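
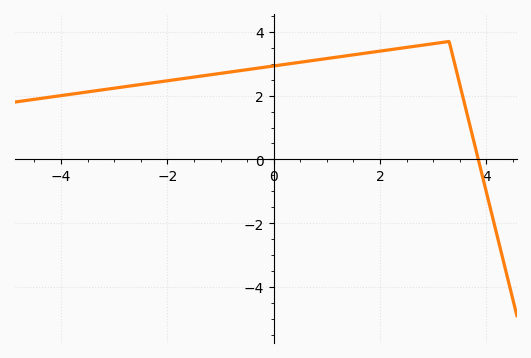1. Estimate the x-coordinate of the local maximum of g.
3.3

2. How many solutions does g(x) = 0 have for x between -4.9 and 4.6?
1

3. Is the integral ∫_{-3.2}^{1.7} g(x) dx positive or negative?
positive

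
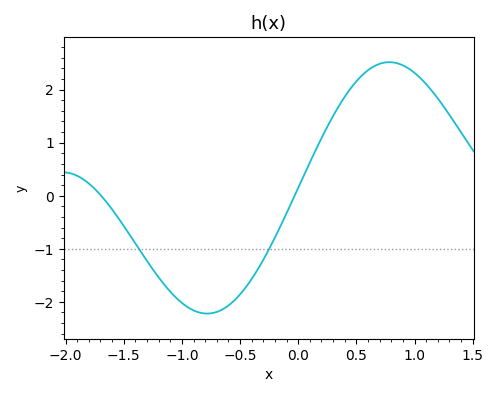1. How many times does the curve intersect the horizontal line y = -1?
2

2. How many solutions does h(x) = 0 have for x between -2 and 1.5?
2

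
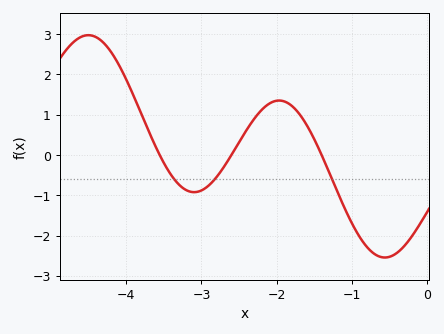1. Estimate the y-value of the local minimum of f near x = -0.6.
-2.54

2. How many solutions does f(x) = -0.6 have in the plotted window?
3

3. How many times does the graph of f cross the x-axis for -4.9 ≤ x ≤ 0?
3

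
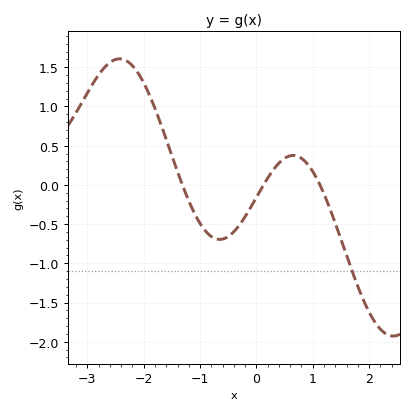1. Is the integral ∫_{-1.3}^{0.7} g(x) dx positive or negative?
negative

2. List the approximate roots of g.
-1.3, 0.1, 1.1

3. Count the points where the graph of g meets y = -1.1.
1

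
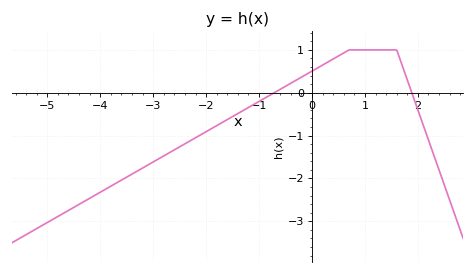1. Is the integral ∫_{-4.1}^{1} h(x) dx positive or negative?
negative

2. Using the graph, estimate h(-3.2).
-1.76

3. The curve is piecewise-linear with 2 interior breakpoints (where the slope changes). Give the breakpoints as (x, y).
(0.7, 1); (1.6, 1)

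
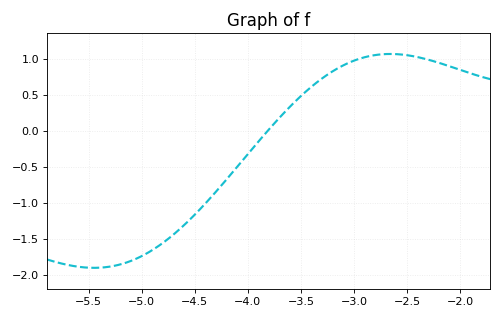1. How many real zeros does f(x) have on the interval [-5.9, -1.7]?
1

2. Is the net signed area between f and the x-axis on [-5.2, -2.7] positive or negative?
negative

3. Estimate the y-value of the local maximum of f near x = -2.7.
1.07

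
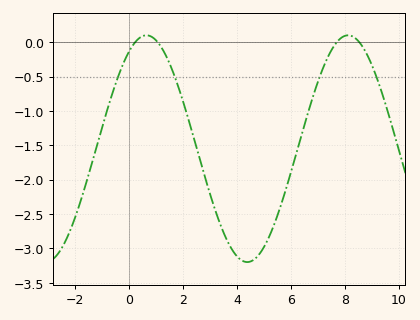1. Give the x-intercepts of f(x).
0.226, 1.06, 7.71, 8.54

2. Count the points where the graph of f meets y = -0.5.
4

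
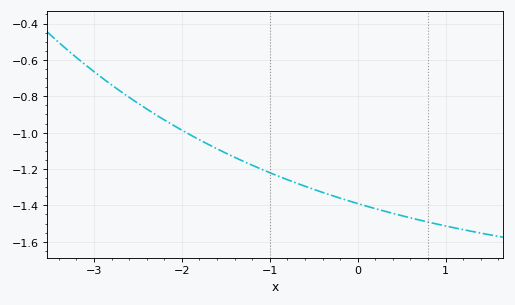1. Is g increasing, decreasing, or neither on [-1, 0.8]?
decreasing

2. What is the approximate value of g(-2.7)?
-0.78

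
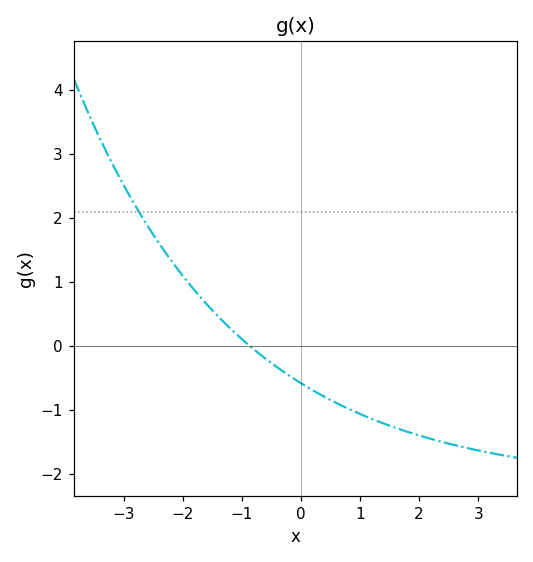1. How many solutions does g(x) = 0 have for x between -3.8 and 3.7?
1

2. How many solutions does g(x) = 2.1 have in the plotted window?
1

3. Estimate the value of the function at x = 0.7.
-0.934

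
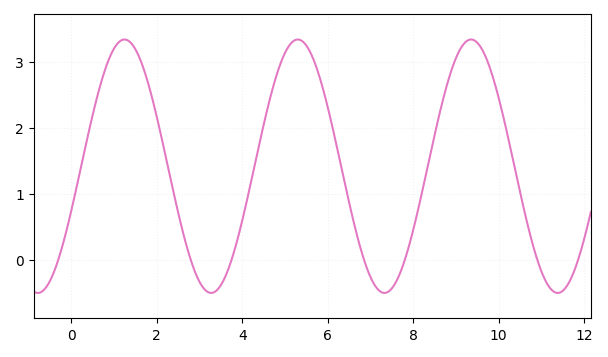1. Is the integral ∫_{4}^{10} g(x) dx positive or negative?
positive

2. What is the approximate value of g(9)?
3.06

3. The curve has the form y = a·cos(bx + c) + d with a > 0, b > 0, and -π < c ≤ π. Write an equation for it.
y = 1.92cos(1.55x - 1.93) + 1.42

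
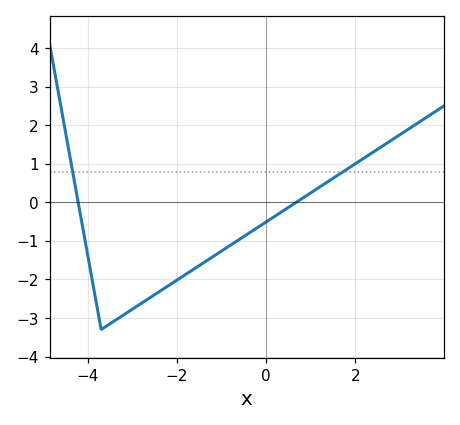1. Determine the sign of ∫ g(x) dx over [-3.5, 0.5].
negative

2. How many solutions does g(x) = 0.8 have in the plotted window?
2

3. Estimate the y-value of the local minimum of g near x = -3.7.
-3.3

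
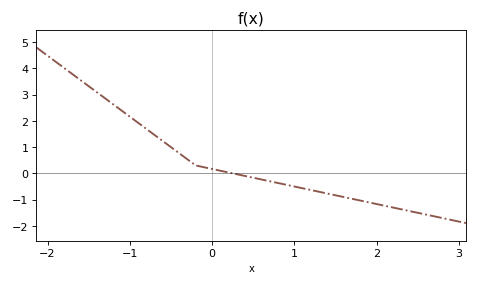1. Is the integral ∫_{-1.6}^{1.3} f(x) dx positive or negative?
positive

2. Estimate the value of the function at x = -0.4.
0.765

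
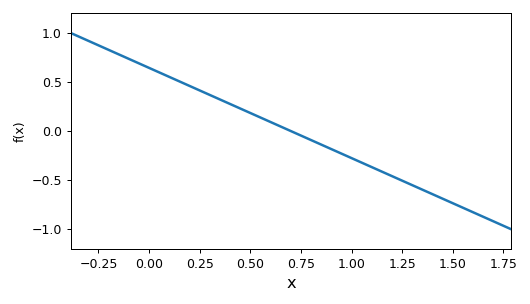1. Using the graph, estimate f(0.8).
-0.1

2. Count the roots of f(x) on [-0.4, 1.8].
1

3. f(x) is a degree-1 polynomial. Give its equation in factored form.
y = -0.92(x - 0.7)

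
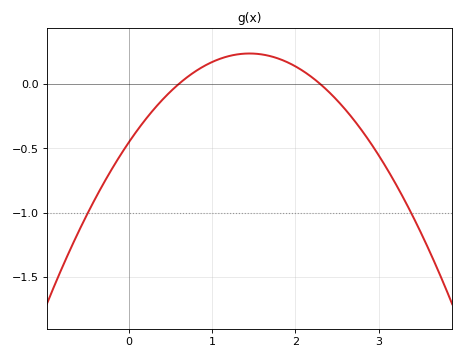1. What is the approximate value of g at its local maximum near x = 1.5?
0.25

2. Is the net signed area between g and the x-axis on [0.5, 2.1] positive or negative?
positive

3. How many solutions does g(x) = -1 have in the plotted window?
2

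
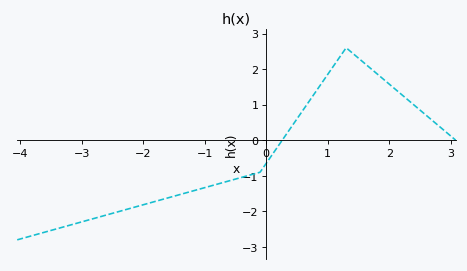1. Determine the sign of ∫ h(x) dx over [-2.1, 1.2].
negative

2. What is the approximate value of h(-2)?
-1.8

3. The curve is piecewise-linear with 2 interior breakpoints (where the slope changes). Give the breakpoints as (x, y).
(-0.1, -0.9); (1.3, 2.6)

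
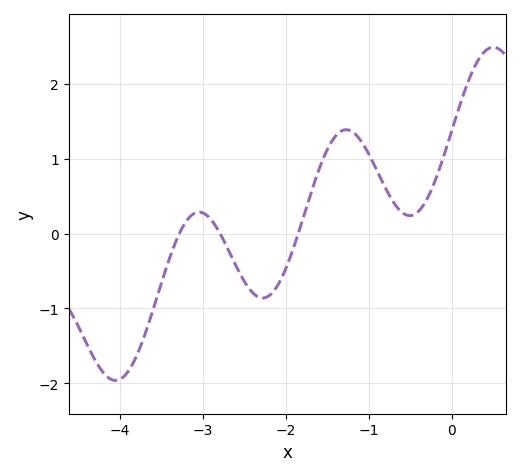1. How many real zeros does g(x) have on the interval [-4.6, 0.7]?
3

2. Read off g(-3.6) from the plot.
-1.01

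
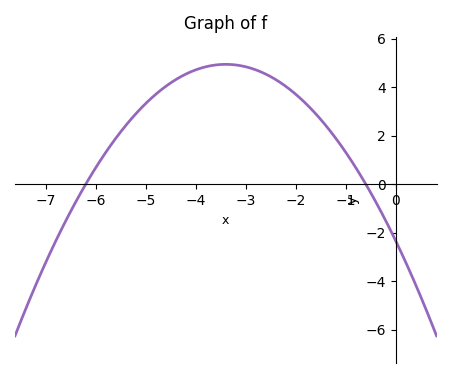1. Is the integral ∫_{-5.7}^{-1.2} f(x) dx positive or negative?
positive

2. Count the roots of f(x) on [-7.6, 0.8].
2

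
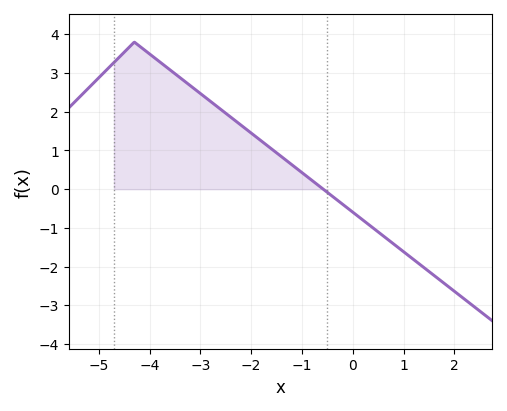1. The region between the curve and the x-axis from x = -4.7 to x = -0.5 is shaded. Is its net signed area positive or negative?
positive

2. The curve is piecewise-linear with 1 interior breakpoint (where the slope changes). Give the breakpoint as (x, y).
(-4.3, 3.8)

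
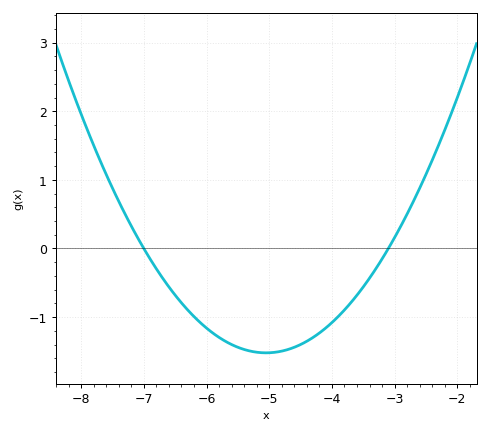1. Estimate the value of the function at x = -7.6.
1.08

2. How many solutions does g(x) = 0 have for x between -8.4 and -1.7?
2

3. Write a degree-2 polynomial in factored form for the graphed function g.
y = 0.4(x + 7)(x + 3.1)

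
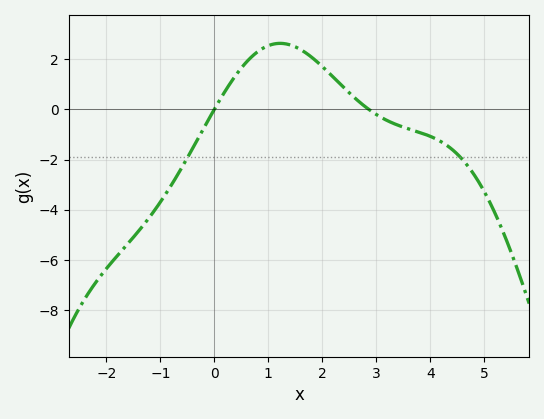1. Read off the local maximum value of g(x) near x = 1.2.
2.62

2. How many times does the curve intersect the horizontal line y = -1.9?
2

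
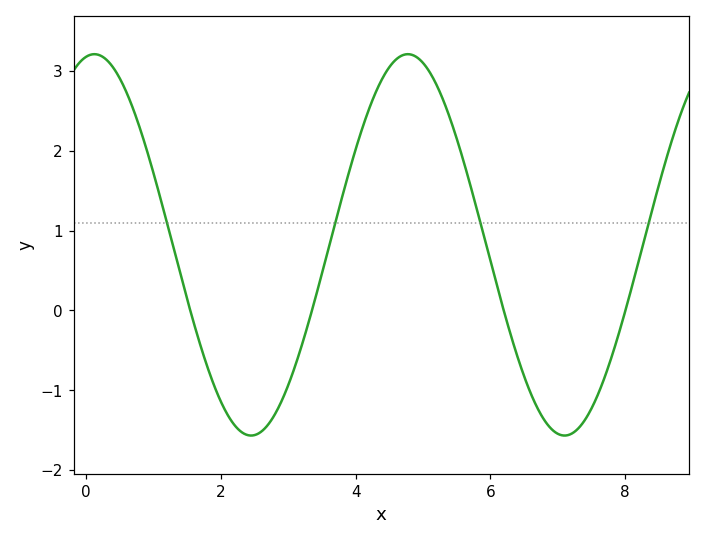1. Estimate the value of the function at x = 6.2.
0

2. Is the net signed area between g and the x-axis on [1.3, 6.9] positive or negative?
positive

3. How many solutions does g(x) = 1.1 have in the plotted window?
4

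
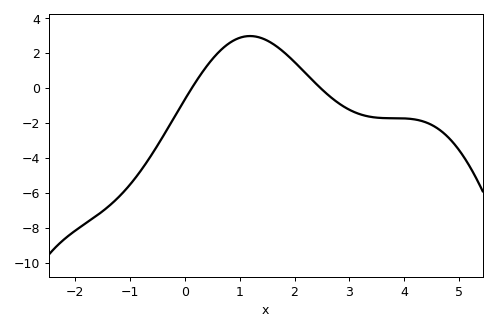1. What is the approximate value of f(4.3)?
-1.87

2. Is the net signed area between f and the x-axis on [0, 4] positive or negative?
positive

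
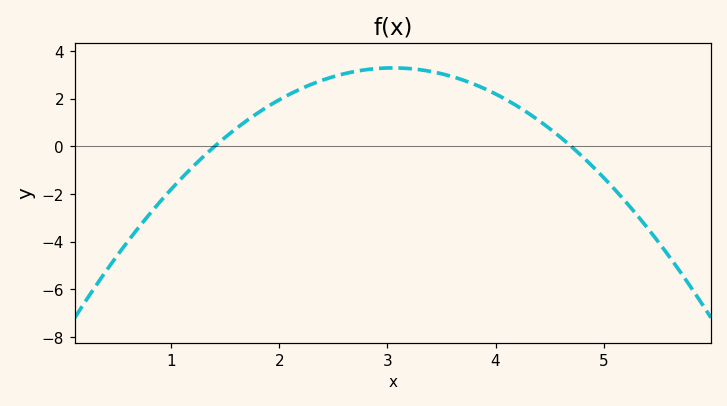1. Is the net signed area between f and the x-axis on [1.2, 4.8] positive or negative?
positive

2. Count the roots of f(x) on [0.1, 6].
2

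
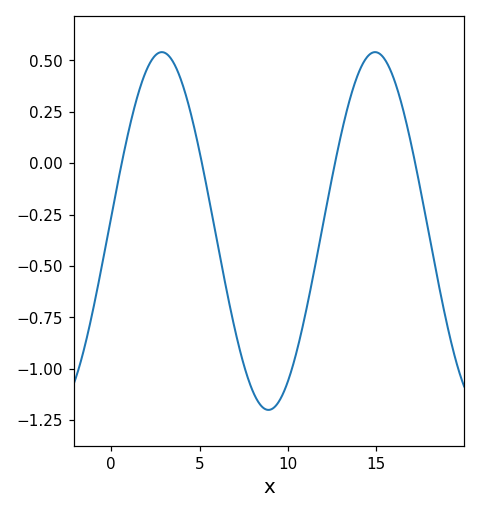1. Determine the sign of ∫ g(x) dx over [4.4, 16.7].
negative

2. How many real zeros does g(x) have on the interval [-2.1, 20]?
4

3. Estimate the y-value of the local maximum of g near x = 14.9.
0.54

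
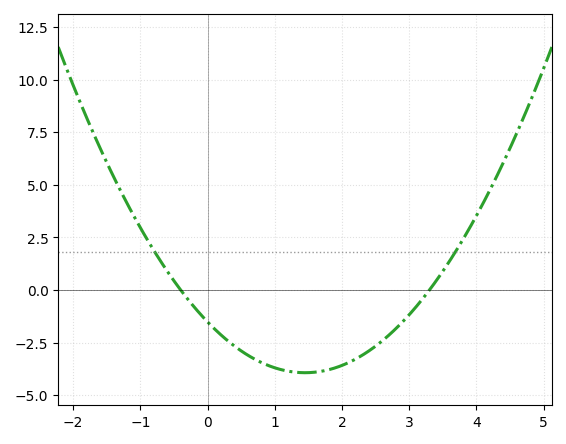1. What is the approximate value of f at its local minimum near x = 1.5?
-4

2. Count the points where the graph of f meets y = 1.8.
2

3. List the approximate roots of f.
-0.4, 3.3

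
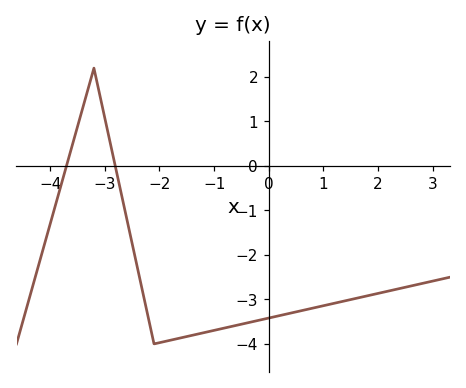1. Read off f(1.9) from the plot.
-2.89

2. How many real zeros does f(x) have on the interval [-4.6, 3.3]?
2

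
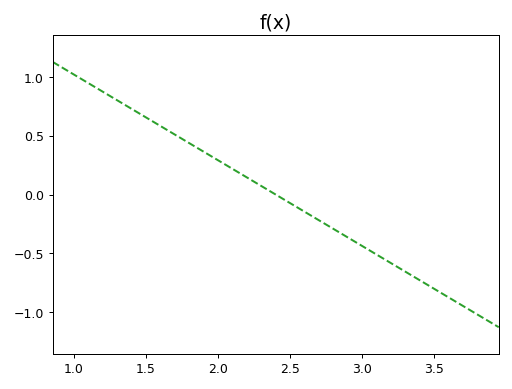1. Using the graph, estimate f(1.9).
0.35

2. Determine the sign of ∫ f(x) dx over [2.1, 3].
negative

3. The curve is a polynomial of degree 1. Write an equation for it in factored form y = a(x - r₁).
y = -0.73(x - 2.4)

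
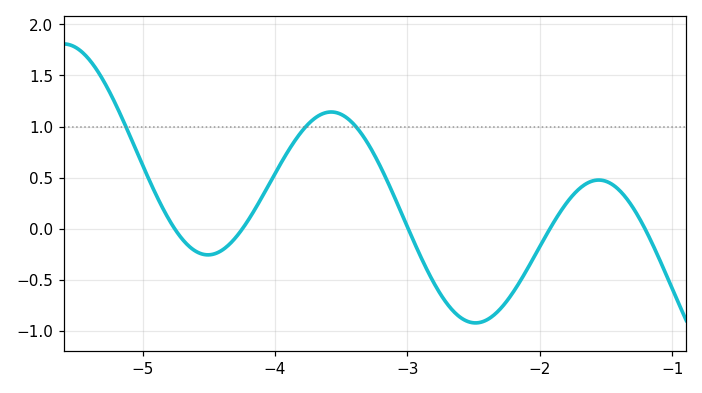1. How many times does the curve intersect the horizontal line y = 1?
3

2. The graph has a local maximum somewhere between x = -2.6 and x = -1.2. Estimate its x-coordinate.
-1.55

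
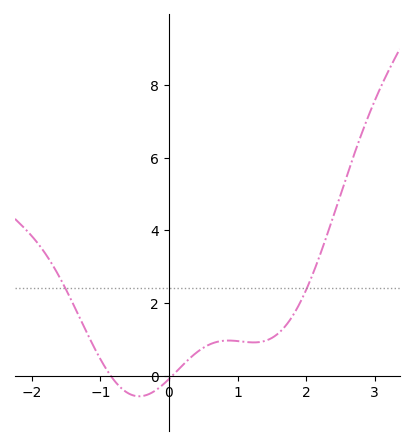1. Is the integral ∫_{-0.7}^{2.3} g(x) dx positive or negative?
positive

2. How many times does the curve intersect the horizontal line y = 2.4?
2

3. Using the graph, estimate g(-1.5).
2.37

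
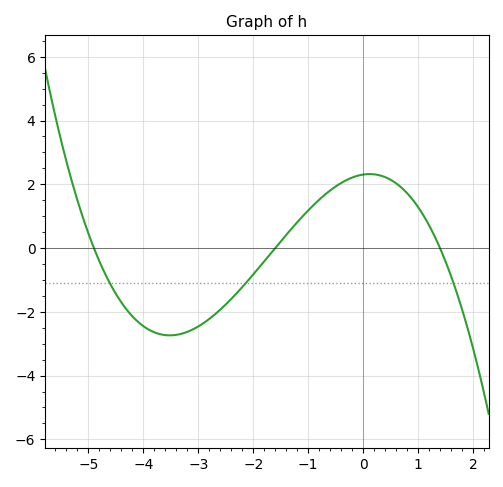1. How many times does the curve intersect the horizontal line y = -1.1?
3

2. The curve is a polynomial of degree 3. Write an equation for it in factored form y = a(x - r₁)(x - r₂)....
y = -0.21(x + 4.9)(x + 1.6)(x - 1.4)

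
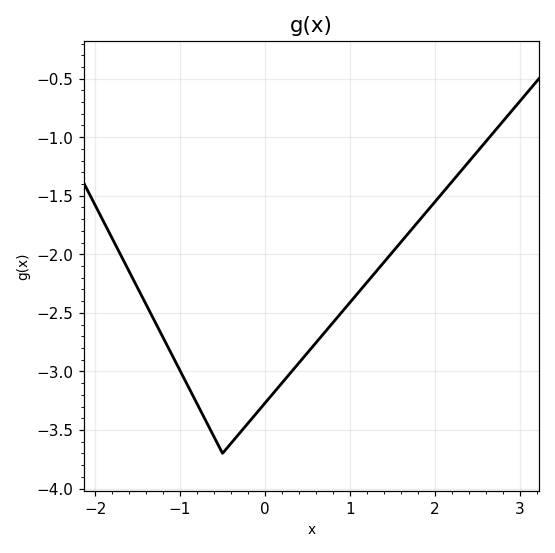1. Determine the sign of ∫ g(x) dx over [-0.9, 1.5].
negative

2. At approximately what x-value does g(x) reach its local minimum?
-0.5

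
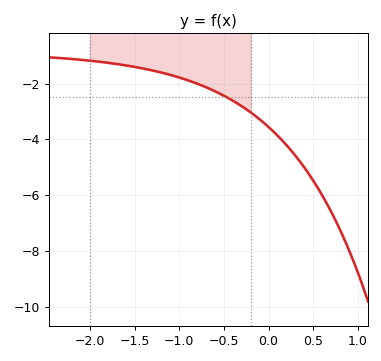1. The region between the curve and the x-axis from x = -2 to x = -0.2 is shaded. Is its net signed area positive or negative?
negative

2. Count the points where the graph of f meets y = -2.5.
1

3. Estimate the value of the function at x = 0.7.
-6.6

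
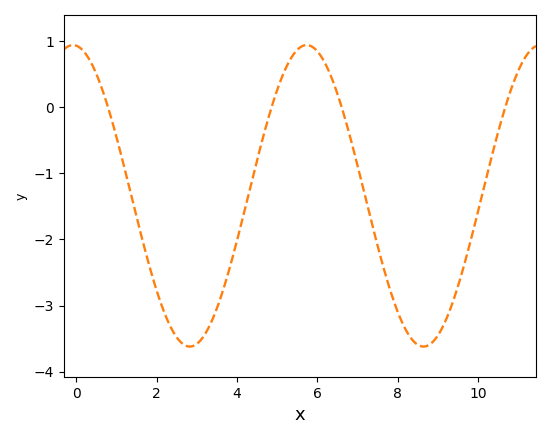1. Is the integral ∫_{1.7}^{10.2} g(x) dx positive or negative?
negative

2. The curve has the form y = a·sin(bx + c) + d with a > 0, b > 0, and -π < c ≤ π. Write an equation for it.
y = 2.28sin(1.1x + 1.7) - 1.34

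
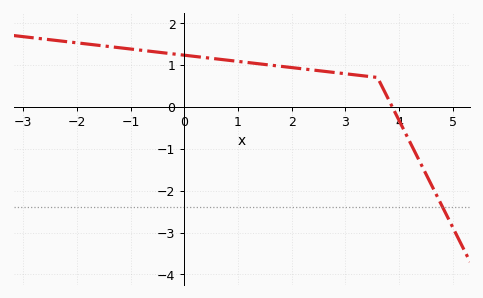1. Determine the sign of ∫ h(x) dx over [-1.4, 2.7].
positive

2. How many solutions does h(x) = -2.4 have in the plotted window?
1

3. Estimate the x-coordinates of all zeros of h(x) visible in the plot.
3.8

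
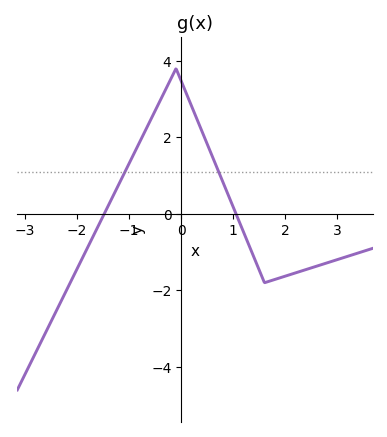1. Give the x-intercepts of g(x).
-1.5, 1.1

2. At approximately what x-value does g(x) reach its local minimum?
1.6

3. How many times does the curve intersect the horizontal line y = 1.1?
2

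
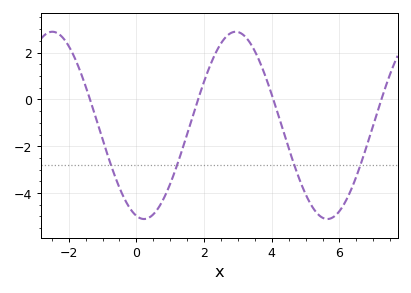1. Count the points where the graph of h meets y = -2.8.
4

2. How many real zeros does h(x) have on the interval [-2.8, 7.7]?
4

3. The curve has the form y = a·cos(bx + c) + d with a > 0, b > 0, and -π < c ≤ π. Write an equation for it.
y = 4cos(1.16x + 2.88) - 1.11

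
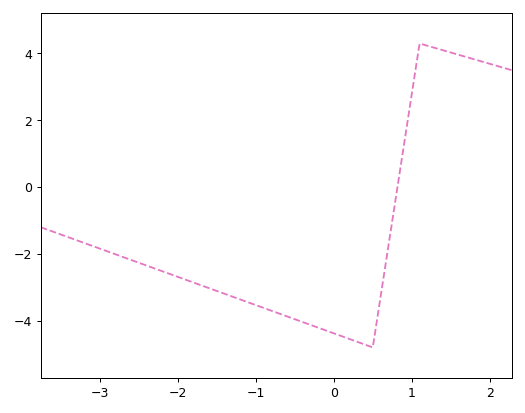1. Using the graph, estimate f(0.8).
-0.2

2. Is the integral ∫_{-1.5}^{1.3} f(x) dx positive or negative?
negative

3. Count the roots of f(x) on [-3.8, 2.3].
1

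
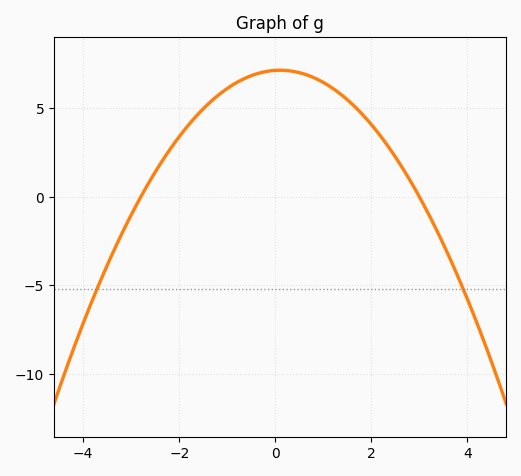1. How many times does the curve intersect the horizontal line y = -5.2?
2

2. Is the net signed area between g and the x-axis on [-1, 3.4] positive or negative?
positive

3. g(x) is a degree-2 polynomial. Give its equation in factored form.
y = -0.85(x + 2.8)(x - 3)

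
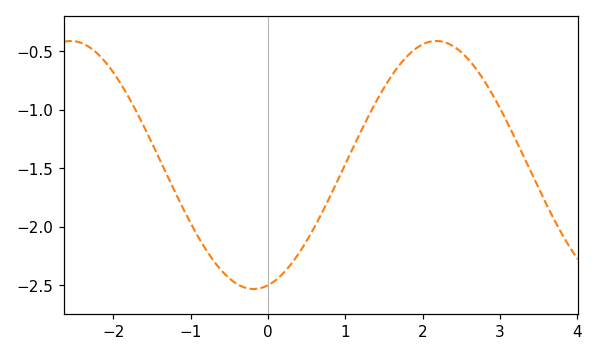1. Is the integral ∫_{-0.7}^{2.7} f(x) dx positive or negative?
negative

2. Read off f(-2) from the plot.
-0.681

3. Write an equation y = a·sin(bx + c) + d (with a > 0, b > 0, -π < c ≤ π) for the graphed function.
y = 1.06sin(1.33x - 1.32) - 1.47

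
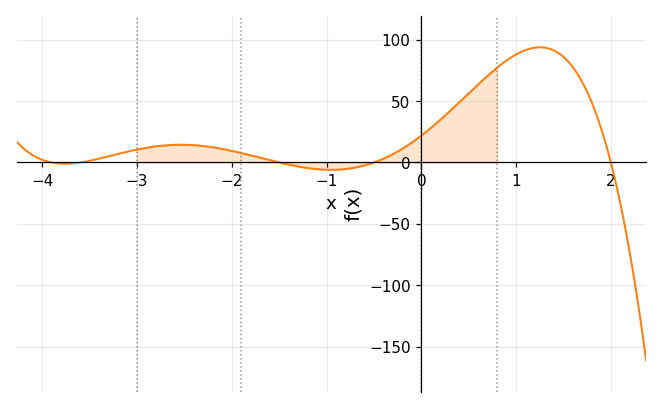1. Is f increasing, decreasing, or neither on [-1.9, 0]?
neither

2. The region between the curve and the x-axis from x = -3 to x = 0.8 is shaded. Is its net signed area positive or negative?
positive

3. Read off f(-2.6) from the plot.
14.4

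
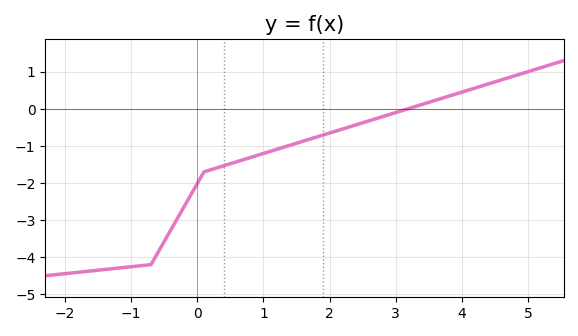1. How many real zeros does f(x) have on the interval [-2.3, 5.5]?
1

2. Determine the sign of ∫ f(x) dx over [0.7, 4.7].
negative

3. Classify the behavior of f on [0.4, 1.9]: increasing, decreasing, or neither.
increasing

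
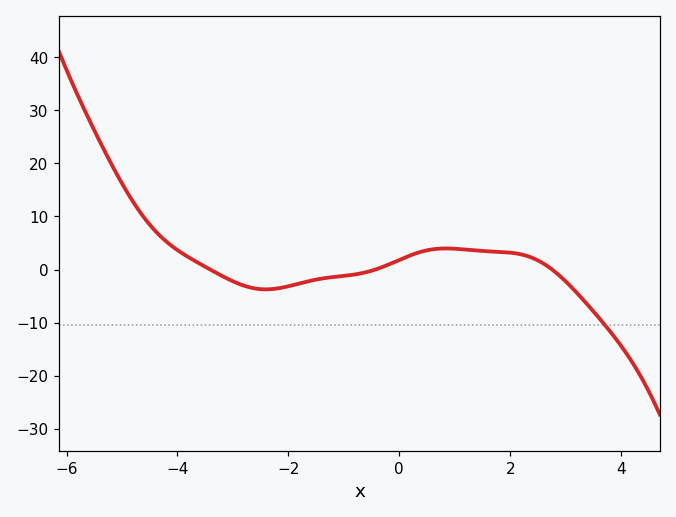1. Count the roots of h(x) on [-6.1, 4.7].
3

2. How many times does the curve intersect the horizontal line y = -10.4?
1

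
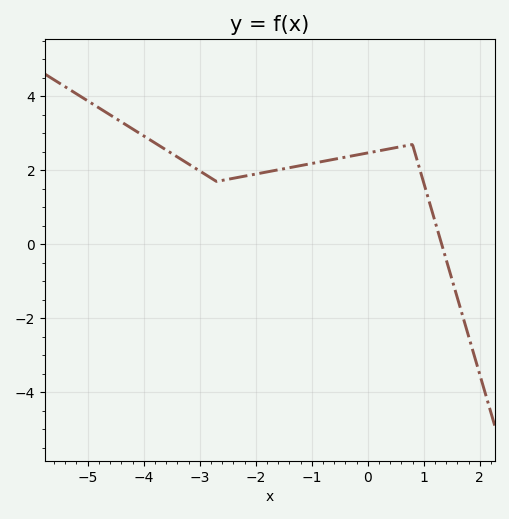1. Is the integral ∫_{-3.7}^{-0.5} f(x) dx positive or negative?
positive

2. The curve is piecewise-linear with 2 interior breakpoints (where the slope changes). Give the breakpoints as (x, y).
(-2.7, 1.7); (0.8, 2.7)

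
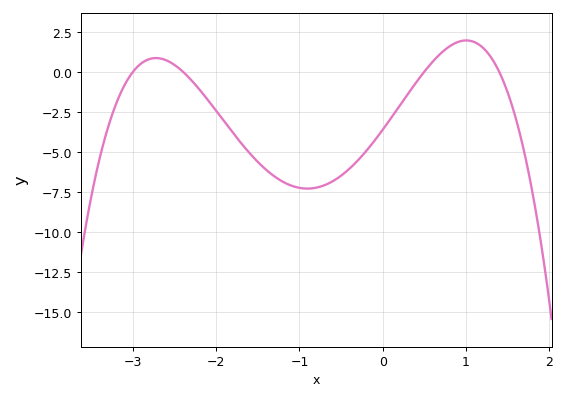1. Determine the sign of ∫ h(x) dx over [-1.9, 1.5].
negative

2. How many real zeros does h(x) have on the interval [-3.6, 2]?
4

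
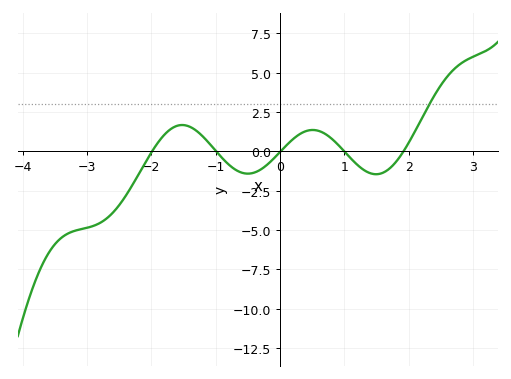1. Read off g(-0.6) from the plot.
-1.35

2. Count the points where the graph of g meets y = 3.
1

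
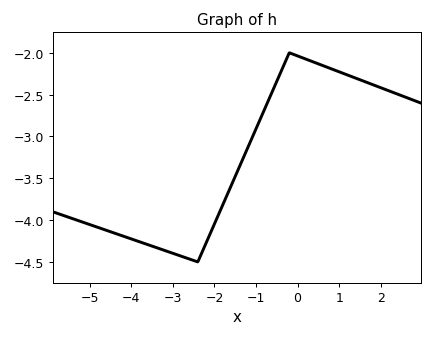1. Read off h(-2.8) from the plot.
-4.45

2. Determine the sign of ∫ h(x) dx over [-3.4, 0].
negative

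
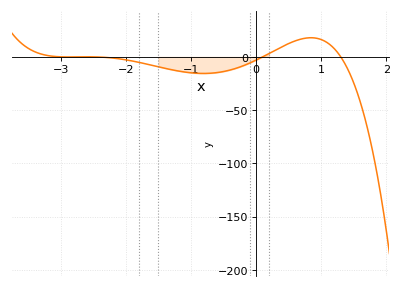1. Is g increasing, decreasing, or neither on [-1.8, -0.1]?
neither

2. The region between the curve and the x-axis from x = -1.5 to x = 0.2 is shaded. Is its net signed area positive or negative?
negative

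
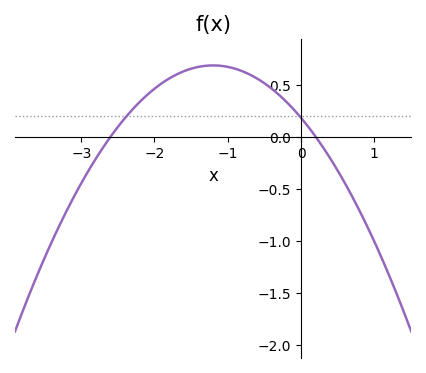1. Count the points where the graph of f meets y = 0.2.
2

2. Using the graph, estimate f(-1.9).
0.515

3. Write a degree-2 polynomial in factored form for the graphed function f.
y = -0.35(x + 2.6)(x - 0.2)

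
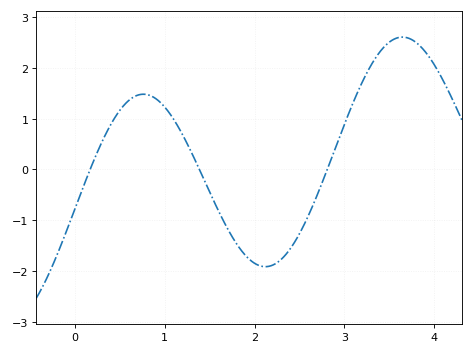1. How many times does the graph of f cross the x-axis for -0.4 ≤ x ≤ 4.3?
3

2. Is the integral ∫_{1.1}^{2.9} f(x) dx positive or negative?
negative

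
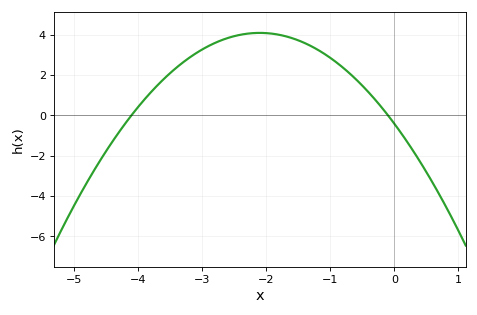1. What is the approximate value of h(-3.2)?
2.8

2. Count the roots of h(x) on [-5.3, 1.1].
2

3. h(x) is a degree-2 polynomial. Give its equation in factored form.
y = -1.02(x + 4.1)(x + 0.1)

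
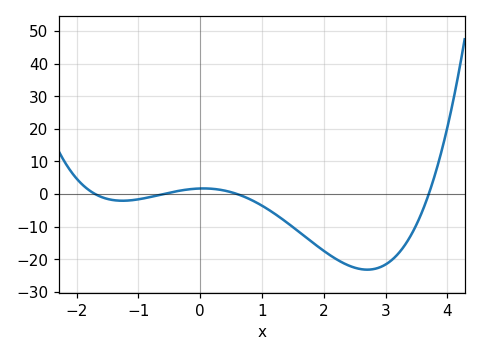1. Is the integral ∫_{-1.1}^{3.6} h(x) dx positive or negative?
negative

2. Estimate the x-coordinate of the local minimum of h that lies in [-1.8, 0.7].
-1.26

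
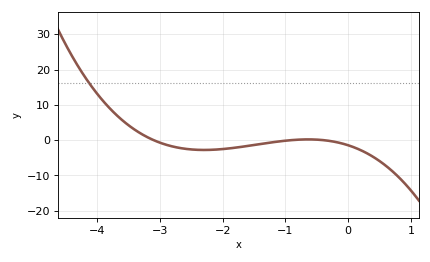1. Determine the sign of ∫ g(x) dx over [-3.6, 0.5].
negative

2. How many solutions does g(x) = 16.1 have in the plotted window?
1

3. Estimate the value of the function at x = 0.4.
-5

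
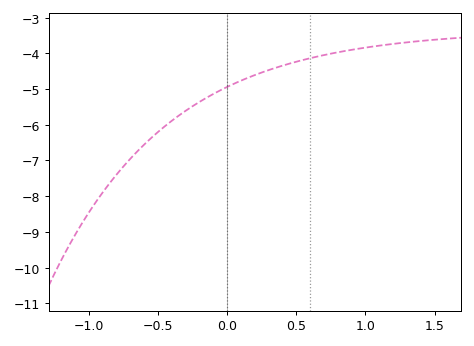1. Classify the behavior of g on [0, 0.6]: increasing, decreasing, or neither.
increasing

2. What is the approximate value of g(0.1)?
-4.76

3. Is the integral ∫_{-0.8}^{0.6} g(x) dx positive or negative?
negative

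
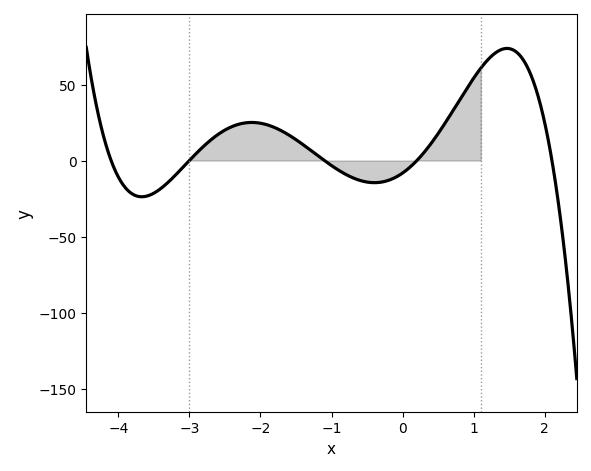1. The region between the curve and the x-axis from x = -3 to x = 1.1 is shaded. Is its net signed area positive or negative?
positive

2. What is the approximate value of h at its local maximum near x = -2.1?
25.1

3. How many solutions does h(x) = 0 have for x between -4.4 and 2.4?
5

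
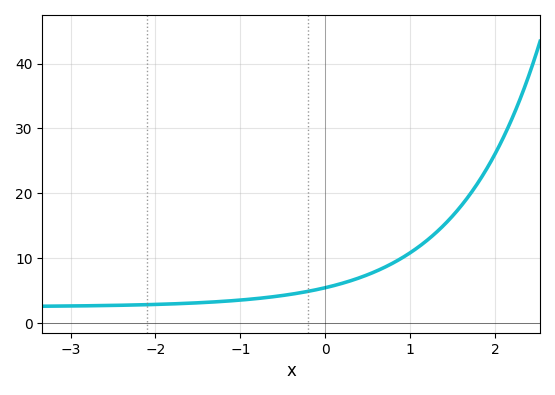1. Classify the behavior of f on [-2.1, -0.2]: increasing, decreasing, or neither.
increasing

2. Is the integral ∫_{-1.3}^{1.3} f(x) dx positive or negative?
positive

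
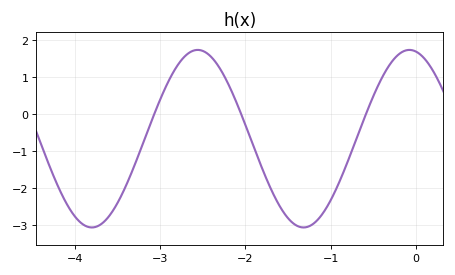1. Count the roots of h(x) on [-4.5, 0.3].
3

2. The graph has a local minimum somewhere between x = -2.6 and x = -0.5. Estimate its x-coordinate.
-1.32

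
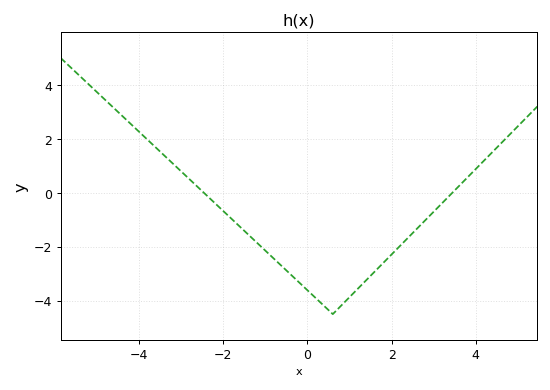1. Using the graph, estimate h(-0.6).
-2.74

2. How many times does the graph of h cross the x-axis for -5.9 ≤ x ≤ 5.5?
2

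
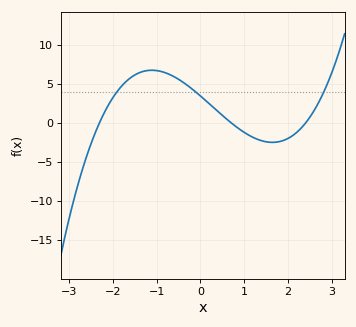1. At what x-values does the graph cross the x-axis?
-2.3, 0.7, 2.4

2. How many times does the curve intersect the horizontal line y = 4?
3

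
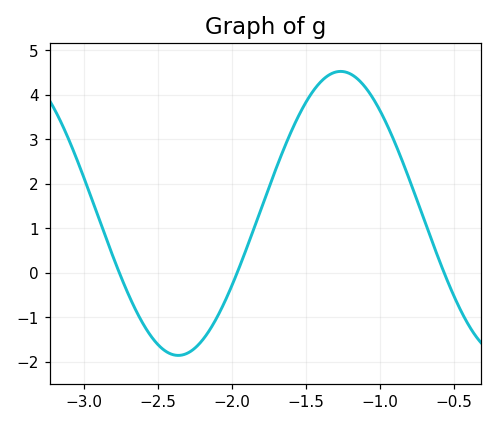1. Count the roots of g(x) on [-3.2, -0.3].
3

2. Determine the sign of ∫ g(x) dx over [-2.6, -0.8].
positive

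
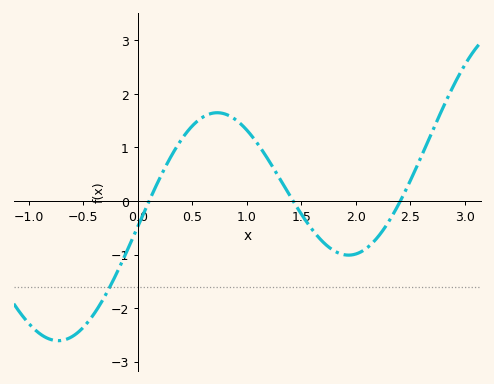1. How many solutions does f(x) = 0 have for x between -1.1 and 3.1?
3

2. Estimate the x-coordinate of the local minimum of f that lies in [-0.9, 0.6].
-0.7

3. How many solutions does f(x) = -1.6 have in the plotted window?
1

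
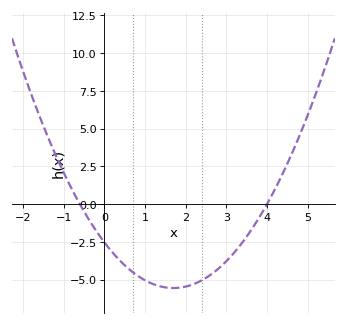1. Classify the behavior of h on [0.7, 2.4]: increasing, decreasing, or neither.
neither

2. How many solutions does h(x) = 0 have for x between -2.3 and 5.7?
2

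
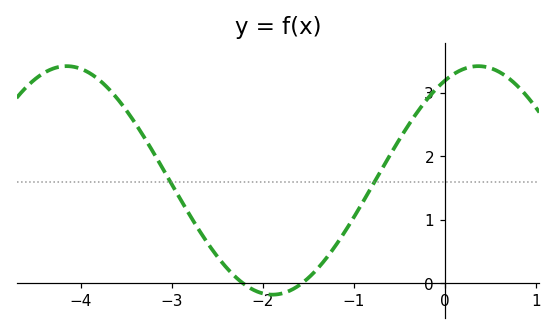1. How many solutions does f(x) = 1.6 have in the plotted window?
2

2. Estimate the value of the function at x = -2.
-0.15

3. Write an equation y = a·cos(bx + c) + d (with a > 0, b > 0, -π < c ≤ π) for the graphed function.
y = 1.8cos(1.4x - 0.51) + 1.62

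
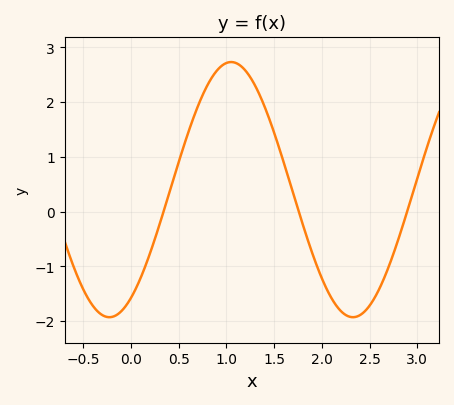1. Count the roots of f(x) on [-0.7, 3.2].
3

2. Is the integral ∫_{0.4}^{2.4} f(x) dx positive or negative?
positive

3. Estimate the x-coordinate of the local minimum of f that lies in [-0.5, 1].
-0.2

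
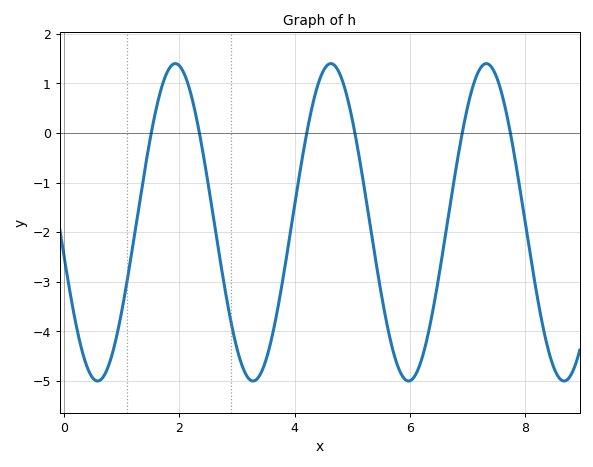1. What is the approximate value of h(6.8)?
-0.7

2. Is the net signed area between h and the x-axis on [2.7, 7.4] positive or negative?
negative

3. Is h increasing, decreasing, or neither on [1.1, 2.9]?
neither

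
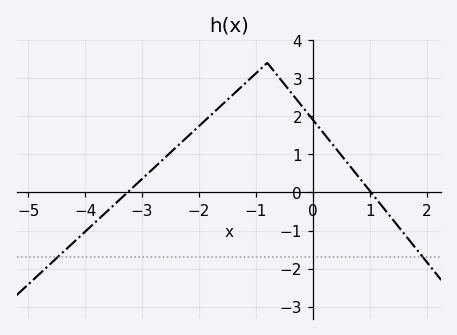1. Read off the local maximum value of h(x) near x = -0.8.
3.4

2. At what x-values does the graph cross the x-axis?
-3.3, 1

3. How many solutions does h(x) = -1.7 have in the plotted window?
2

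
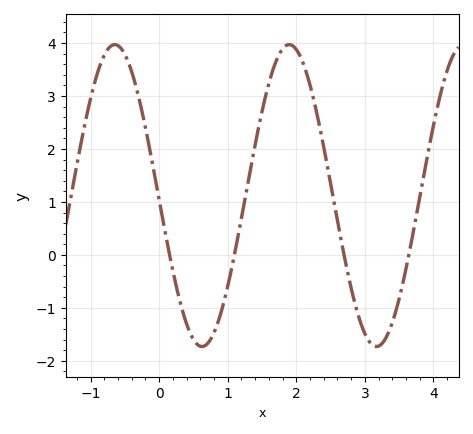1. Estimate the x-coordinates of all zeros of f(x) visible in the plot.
0.2, 1.1, 2.7, 3.6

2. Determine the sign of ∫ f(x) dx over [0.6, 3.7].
positive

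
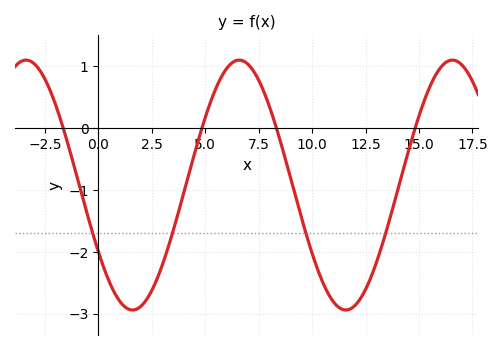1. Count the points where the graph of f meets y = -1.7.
4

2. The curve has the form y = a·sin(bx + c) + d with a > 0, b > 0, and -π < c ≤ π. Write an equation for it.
y = 2.02sin(0.63x - 2.58) - 0.92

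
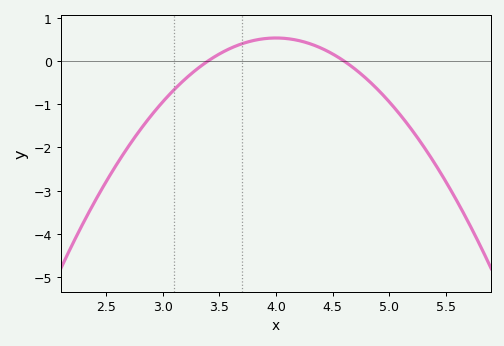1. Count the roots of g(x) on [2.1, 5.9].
2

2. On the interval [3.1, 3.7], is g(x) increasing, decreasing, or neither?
increasing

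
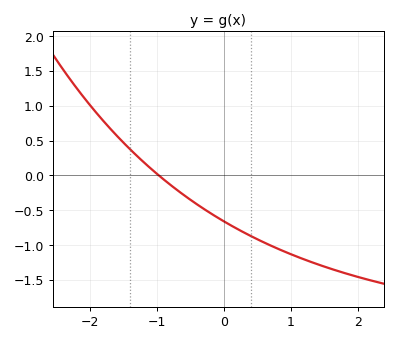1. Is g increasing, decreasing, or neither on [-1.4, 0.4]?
decreasing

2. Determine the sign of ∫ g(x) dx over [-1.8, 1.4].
negative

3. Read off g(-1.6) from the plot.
0.576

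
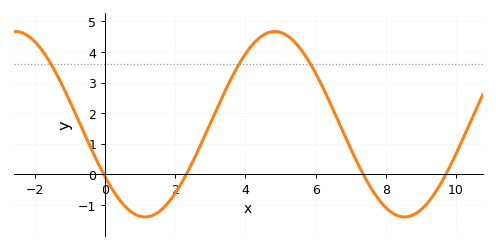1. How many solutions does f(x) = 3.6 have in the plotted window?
3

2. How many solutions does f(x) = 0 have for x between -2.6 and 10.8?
4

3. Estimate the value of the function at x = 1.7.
-1.1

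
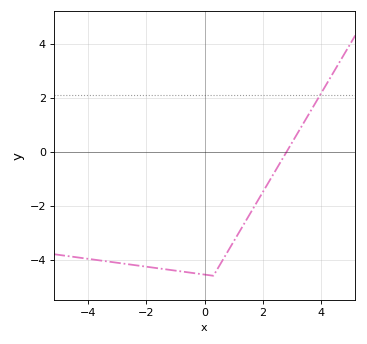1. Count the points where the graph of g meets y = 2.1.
1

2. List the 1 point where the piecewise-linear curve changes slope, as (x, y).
(0.3, -4.6)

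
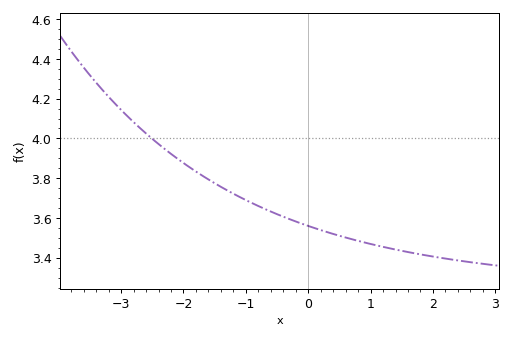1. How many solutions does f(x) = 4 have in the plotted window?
1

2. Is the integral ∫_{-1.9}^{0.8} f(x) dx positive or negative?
positive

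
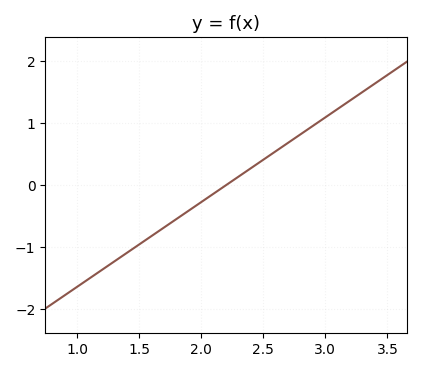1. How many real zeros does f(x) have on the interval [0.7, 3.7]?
1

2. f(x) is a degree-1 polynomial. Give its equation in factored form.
y = 1.37(x - 2.2)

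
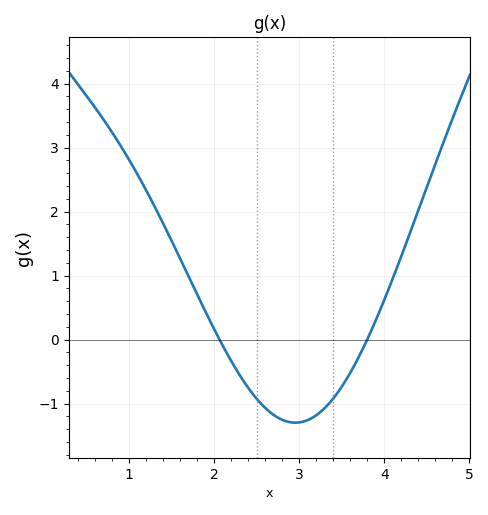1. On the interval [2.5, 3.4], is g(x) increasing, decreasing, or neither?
neither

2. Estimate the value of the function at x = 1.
2.8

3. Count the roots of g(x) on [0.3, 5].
2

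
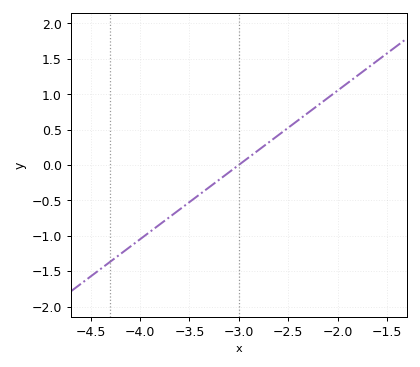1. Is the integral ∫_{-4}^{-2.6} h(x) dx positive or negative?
negative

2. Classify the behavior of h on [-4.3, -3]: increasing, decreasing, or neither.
increasing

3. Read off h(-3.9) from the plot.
-0.95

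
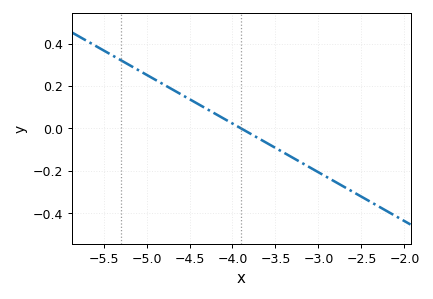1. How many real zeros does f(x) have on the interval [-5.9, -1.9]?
1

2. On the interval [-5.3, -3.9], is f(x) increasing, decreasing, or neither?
decreasing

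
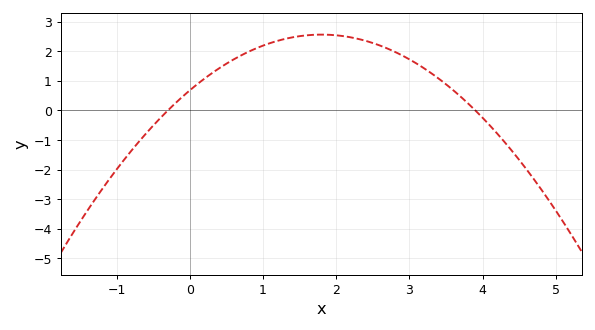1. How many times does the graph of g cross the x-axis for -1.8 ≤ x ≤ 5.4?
2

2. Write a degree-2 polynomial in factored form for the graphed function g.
y = -0.58(x + 0.3)(x - 3.9)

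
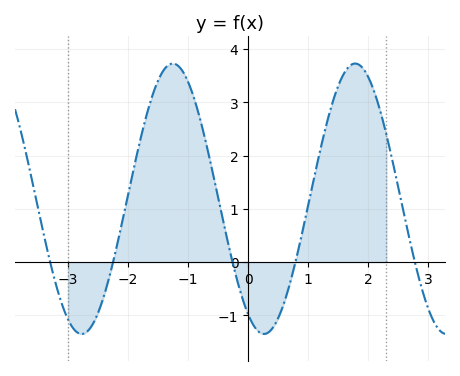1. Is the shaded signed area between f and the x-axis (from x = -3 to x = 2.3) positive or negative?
positive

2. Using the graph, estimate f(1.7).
3.7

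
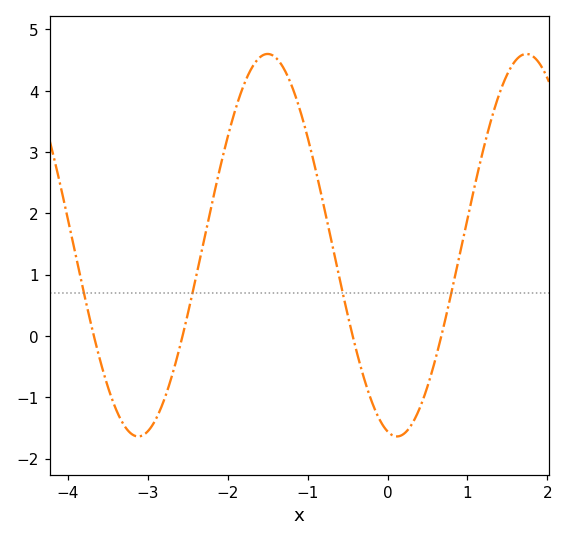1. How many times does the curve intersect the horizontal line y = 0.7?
4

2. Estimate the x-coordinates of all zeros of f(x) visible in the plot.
-3.67, -2.56, -0.436, 0.674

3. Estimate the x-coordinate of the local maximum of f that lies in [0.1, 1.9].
1.74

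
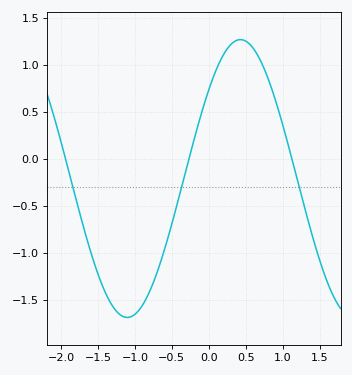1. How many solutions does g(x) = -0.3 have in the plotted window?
3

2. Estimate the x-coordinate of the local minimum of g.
-1.1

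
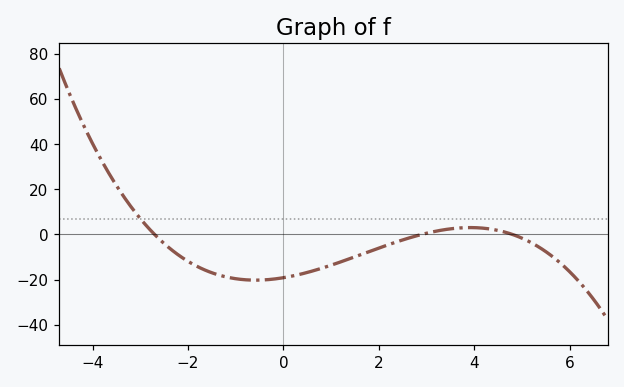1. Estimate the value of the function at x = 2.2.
-4.55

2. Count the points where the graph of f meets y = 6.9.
1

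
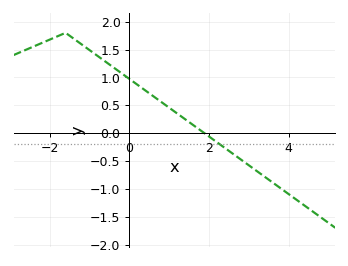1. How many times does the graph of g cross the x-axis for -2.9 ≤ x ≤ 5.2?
1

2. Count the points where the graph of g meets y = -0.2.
1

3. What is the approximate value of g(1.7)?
0.095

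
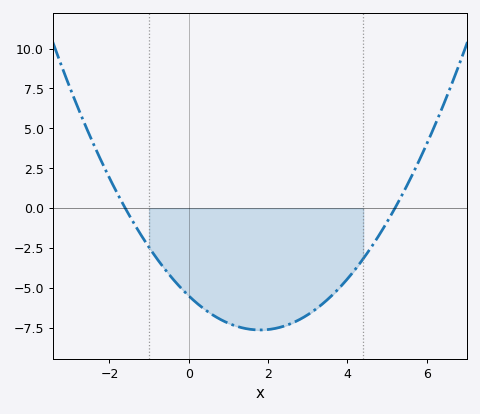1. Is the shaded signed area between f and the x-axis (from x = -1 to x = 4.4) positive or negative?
negative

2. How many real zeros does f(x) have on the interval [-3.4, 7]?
2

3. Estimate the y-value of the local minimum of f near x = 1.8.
-7.5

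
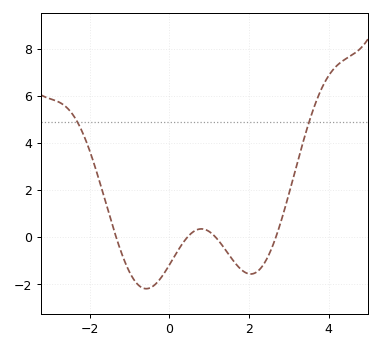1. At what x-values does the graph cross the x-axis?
-1.33, 0.452, 1.16, 2.67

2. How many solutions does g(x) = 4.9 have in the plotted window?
2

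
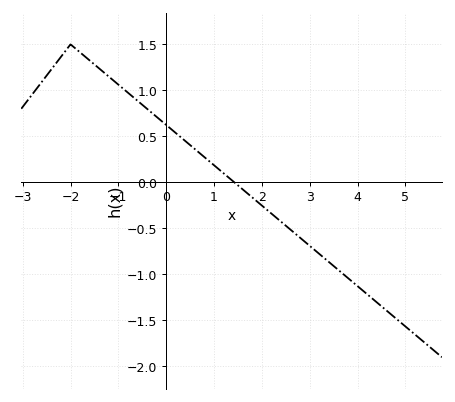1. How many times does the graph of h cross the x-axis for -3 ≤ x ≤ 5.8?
1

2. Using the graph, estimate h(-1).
1.06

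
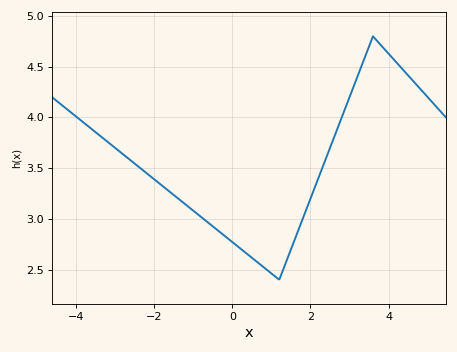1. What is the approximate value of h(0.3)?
2.68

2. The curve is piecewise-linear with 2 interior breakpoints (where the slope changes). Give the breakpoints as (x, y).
(1.2, 2.4); (3.6, 4.8)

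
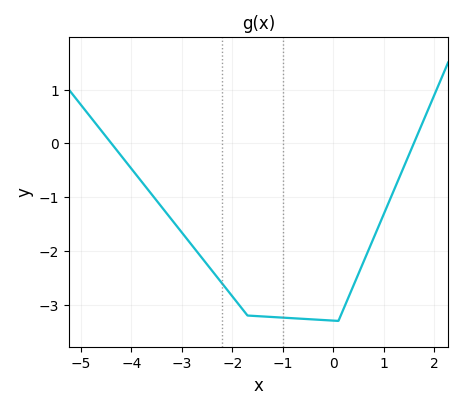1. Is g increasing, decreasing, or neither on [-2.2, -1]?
decreasing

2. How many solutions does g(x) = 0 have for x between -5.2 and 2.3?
2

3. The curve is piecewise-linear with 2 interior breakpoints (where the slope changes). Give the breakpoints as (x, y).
(-1.7, -3.2); (0.1, -3.3)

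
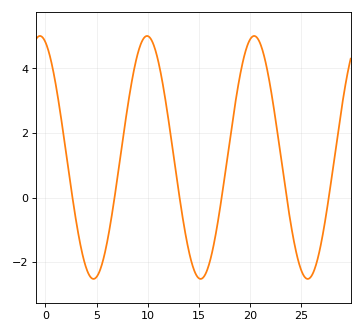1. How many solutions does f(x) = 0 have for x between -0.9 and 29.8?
6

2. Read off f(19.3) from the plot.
4.2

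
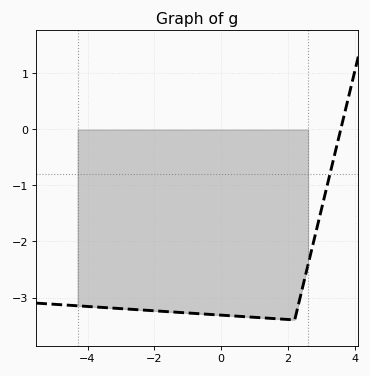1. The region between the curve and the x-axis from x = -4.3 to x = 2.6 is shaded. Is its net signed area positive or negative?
negative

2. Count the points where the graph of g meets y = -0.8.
1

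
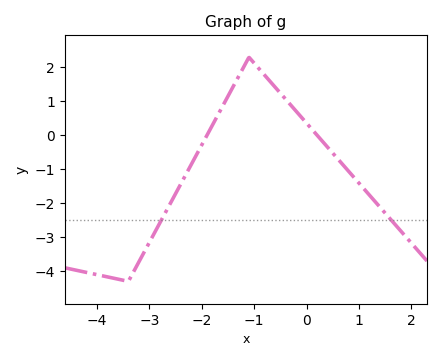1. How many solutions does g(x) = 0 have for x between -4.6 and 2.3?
2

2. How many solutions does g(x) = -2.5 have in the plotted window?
2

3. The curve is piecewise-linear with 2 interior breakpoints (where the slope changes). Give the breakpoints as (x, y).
(-3.4, -4.3); (-1.1, 2.3)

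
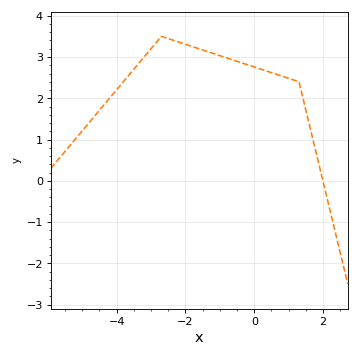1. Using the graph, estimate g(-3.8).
2.41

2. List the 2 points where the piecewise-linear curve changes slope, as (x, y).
(-2.7, 3.5); (1.3, 2.4)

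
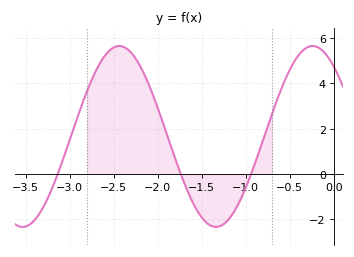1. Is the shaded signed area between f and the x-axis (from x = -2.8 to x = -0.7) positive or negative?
positive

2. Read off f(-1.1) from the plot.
-1.4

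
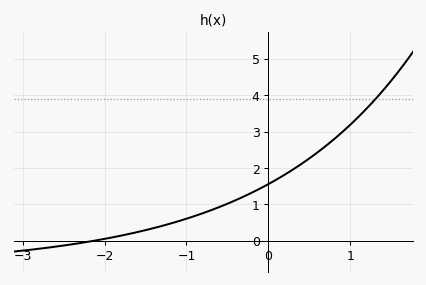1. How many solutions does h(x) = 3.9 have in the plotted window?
1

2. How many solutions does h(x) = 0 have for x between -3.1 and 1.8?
1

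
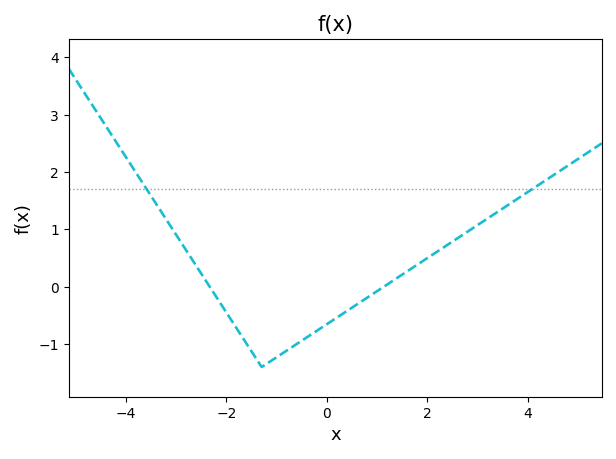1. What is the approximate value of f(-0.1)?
-0.709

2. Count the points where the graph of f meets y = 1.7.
2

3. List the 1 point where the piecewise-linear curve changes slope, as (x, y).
(-1.3, -1.4)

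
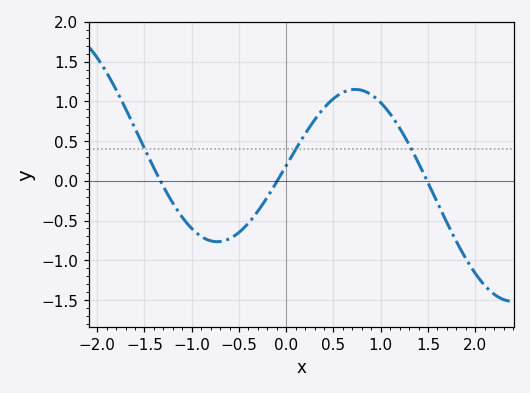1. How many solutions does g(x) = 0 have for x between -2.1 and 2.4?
3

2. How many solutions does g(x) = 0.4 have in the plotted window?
3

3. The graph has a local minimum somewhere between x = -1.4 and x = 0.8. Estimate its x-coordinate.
-0.7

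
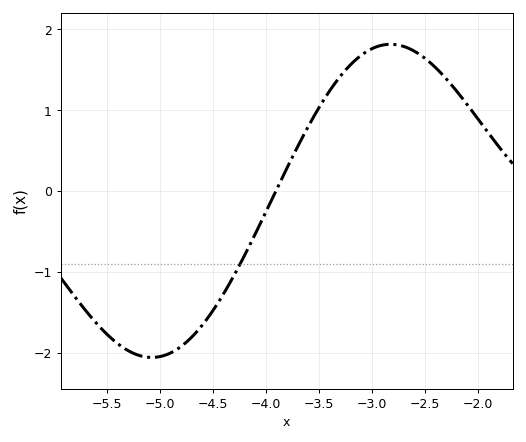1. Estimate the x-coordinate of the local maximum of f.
-2.83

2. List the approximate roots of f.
-3.91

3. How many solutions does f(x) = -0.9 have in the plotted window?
1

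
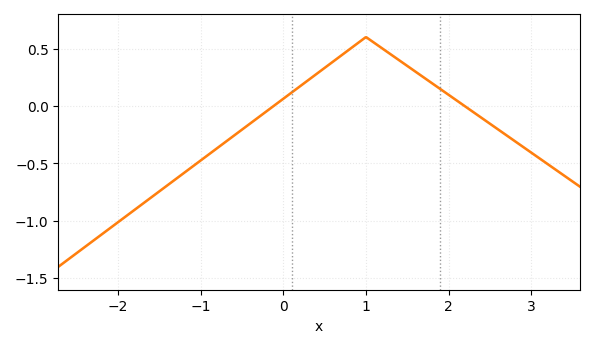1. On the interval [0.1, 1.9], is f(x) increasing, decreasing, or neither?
neither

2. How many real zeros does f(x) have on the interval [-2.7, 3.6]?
2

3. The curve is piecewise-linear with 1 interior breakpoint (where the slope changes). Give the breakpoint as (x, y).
(1, 0.6)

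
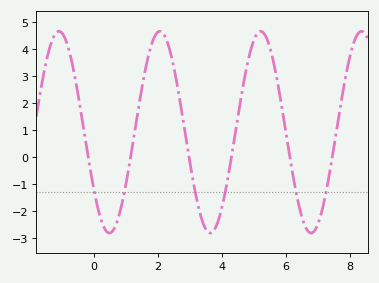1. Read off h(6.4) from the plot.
-1.78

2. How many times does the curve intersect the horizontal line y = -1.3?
6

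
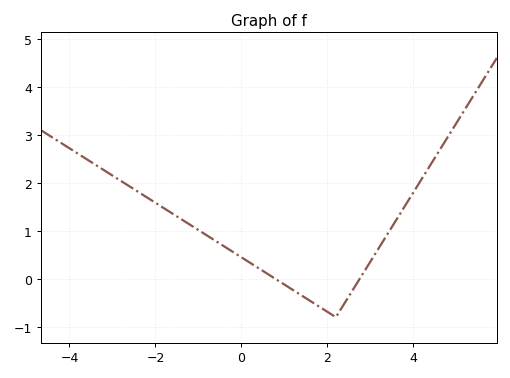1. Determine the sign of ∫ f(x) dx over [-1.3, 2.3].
positive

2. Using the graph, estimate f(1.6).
-0.5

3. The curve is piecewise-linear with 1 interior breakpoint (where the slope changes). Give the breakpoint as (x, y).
(2.2, -0.8)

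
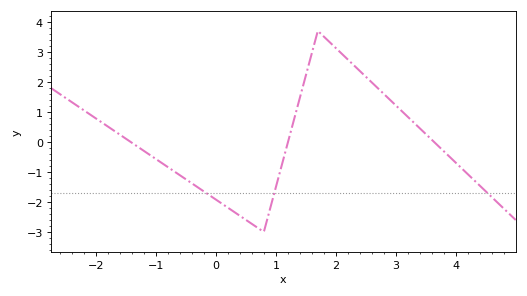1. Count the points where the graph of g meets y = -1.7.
3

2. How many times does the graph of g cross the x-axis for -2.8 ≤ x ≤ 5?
3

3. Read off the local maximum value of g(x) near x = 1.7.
3.7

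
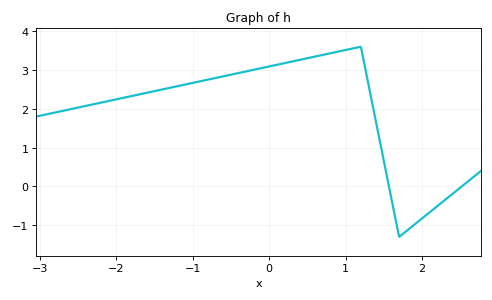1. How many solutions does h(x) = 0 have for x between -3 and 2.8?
2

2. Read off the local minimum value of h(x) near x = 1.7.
-1.3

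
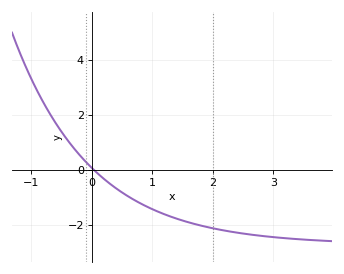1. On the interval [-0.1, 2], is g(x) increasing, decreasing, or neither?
decreasing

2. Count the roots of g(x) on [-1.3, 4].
1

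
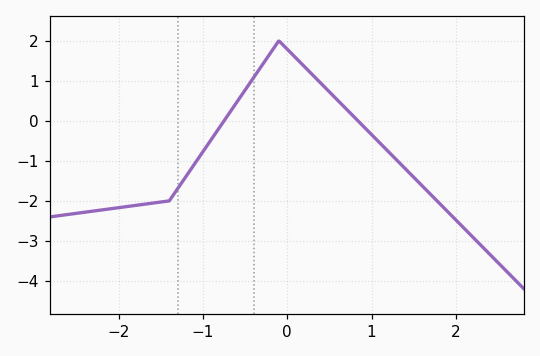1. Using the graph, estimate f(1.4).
-1.2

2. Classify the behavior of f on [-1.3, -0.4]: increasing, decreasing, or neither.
increasing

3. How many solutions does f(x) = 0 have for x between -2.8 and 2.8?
2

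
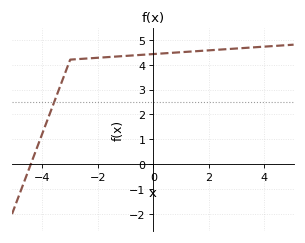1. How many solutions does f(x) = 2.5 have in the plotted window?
1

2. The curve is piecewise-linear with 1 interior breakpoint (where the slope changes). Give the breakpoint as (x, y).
(-3, 4.2)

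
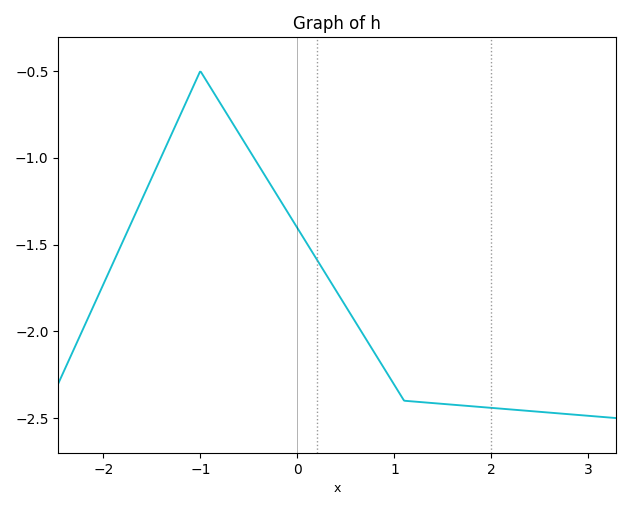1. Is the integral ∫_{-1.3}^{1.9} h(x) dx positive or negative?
negative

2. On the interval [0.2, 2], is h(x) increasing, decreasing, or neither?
decreasing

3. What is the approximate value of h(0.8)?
-2.15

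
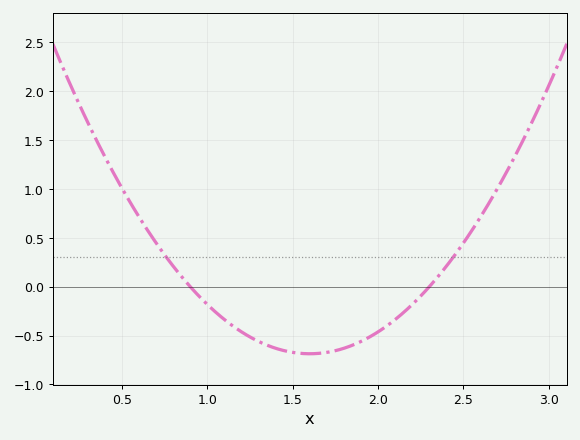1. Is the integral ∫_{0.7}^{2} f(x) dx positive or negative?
negative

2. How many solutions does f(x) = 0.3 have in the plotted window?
2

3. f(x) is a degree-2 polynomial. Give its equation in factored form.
y = 1.4(x - 0.9)(x - 2.3)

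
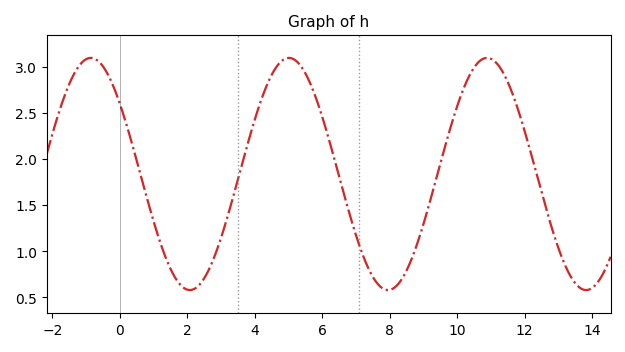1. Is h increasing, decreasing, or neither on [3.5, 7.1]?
neither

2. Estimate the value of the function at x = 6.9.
1.29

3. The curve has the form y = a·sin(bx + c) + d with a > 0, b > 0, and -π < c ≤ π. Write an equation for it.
y = 1.26sin(1.07x + 2.49) + 1.84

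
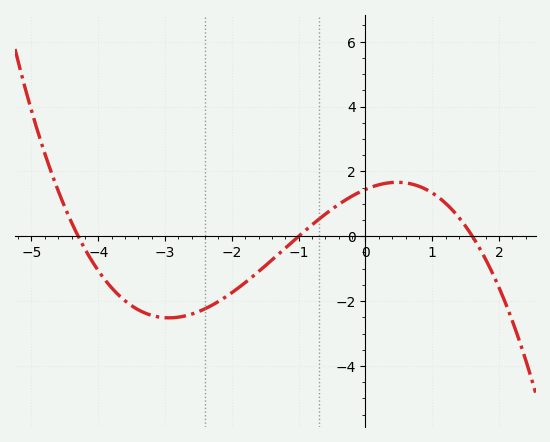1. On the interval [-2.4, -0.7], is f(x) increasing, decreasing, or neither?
increasing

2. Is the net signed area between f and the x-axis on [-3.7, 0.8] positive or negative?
negative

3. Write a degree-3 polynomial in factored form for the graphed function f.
y = -0.21(x + 4.3)(x + 1)(x - 1.6)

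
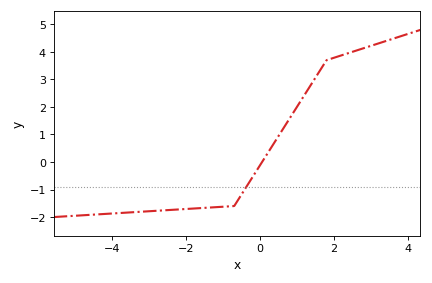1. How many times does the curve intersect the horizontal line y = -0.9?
1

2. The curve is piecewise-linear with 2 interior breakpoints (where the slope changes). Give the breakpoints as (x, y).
(-0.7, -1.6); (1.8, 3.7)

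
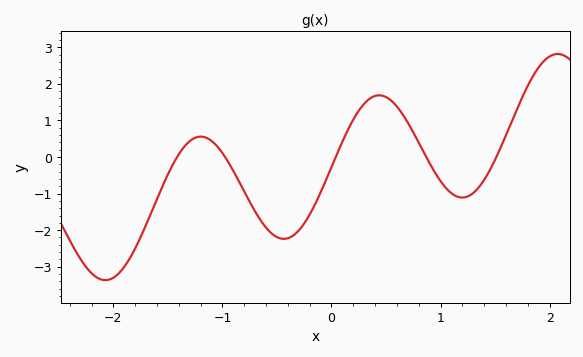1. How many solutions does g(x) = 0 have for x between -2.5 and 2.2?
5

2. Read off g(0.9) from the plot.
-0.2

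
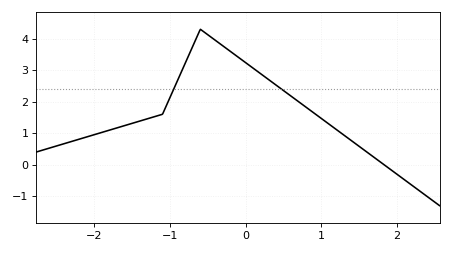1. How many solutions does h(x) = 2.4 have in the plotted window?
2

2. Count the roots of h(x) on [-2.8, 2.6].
1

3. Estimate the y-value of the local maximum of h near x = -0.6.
4.3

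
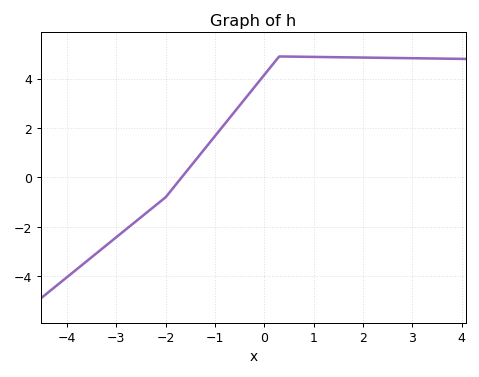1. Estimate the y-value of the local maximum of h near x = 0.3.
4.8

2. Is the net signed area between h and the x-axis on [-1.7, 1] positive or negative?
positive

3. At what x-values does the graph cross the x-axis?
-1.6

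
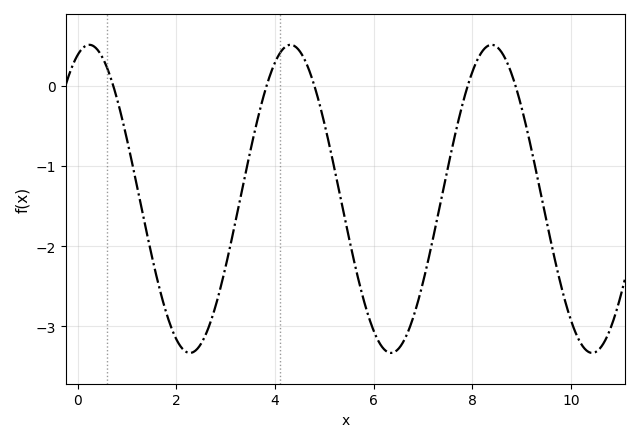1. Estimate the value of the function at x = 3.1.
-1.97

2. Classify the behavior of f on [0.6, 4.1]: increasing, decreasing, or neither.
neither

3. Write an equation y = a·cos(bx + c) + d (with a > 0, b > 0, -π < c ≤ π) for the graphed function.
y = 1.92cos(1.54x - 0.36) - 1.41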